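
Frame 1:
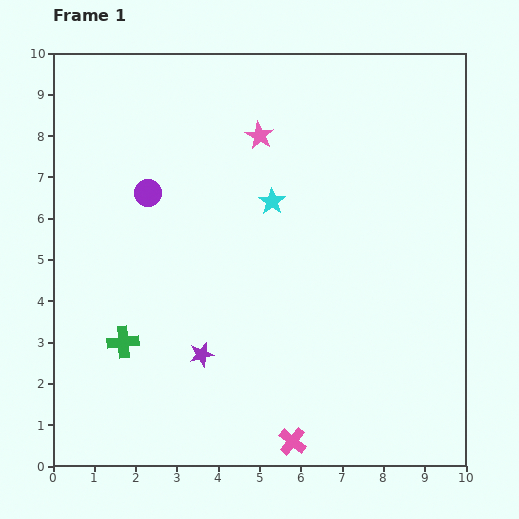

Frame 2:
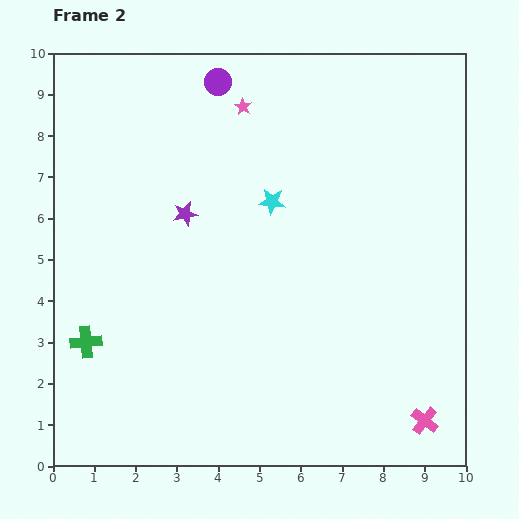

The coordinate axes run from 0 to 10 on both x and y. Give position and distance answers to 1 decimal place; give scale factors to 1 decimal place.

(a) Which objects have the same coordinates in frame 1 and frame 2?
the cyan star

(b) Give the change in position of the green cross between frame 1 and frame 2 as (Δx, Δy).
(-0.9, 0.0)

The green cross was at (1.7, 3.0) in frame 1 and (0.8, 3.0) in frame 2.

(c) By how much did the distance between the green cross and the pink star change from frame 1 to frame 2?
+0.9

Distance in frame 1: 6.0. Distance in frame 2: 6.9.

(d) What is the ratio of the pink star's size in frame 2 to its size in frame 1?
0.6×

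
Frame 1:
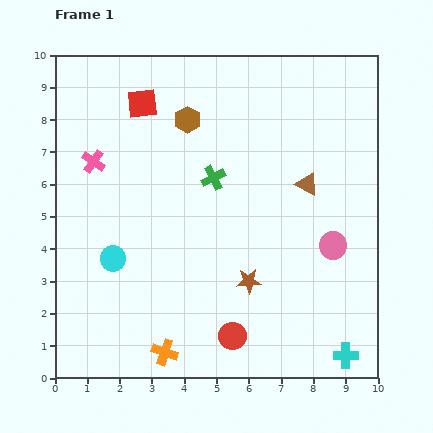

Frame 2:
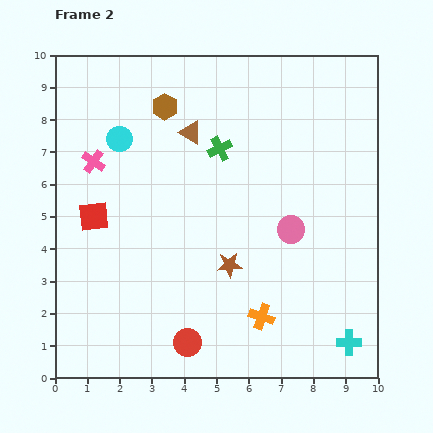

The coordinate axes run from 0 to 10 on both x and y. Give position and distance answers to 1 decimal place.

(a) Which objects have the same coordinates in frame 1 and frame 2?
the pink cross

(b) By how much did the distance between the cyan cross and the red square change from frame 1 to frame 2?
-1.2

Distance in frame 1: 10.0. Distance in frame 2: 8.8.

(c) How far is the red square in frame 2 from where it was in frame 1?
3.8

The red square moved from (2.7, 8.5) to (1.2, 5.0), a distance of √(1.5² + 3.5²) ≈ 3.8.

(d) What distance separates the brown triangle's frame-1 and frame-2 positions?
3.9

The brown triangle moved from (7.8, 6.0) to (4.2, 7.6), a distance of √(3.6² + 1.6²) ≈ 3.9.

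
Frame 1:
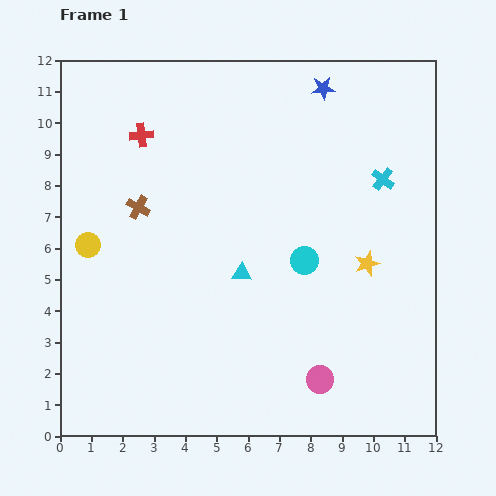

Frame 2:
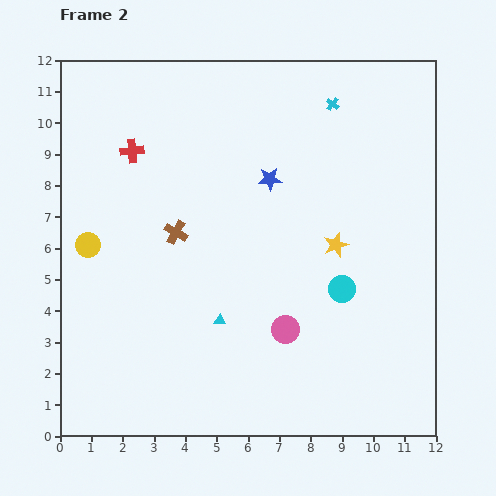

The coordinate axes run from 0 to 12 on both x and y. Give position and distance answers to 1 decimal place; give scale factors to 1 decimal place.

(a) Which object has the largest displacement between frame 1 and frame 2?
the blue star

(moved 3.4; next 2.9)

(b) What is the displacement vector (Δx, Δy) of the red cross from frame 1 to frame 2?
(-0.3, -0.5)

The red cross was at (2.6, 9.6) in frame 1 and (2.3, 9.1) in frame 2.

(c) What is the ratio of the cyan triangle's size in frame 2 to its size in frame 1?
0.6×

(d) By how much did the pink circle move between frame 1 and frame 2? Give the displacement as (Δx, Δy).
(-1.1, 1.6)

The pink circle was at (8.3, 1.8) in frame 1 and (7.2, 3.4) in frame 2.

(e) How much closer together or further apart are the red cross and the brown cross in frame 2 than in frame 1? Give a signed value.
+0.7

Distance in frame 1: 2.3. Distance in frame 2: 3.0.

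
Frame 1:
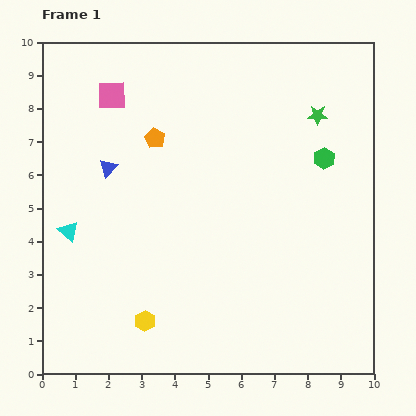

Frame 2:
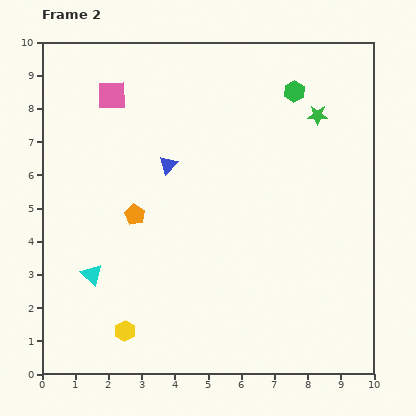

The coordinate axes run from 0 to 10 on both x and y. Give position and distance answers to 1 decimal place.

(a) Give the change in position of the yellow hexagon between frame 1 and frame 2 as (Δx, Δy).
(-0.6, -0.3)

The yellow hexagon was at (3.1, 1.6) in frame 1 and (2.5, 1.3) in frame 2.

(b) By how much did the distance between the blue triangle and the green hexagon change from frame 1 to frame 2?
-2.1

Distance in frame 1: 6.5. Distance in frame 2: 4.4.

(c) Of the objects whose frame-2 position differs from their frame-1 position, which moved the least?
the yellow hexagon

(moved 0.7)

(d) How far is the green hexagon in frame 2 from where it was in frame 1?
2.2

The green hexagon moved from (8.5, 6.5) to (7.6, 8.5), a distance of √(0.9² + 2.0²) ≈ 2.2.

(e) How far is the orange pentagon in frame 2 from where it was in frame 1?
2.4

The orange pentagon moved from (3.4, 7.1) to (2.8, 4.8), a distance of √(0.6² + 2.3²) ≈ 2.4.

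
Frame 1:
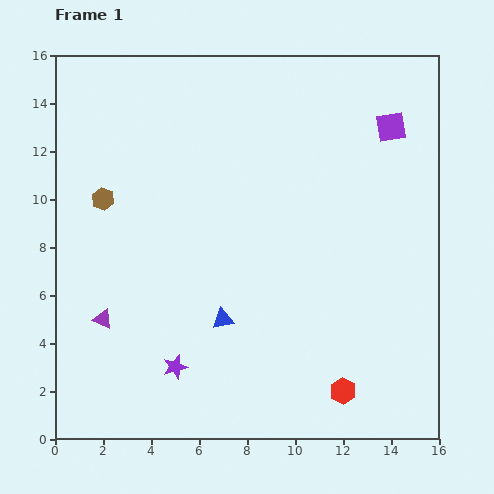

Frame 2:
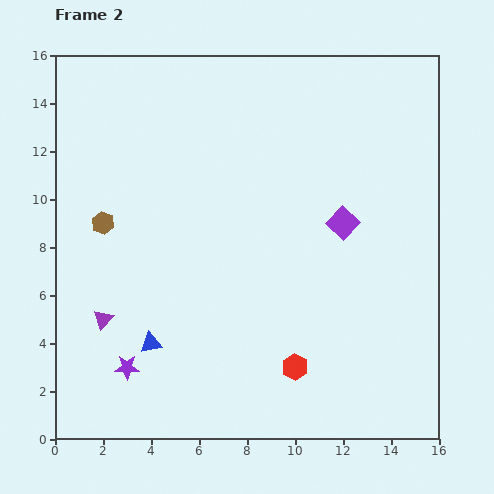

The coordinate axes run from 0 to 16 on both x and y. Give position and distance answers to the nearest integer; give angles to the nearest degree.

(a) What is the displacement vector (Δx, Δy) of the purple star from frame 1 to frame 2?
(-2, 0)

The purple star was at (5, 3) in frame 1 and (3, 3) in frame 2.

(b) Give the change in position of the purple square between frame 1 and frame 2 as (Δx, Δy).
(-2, -4)

The purple square was at (14, 13) in frame 1 and (12, 9) in frame 2.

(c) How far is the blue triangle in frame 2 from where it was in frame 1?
3

The blue triangle moved from (7, 5) to (4, 4), a distance of √(3² + 1²) ≈ 3.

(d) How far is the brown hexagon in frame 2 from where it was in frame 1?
1

The brown hexagon moved from (2, 10) to (2, 9), a distance of √(0² + 1²) ≈ 1.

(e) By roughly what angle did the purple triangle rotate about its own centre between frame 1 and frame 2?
48° clockwise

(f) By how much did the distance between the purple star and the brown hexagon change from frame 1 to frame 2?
-2

Distance in frame 1: 8. Distance in frame 2: 6.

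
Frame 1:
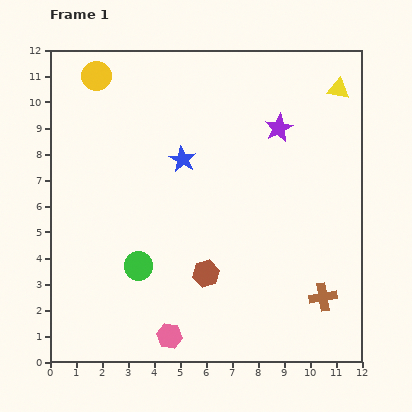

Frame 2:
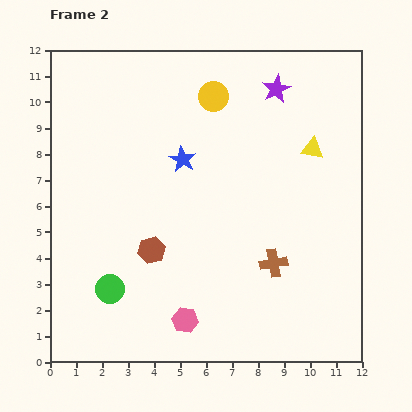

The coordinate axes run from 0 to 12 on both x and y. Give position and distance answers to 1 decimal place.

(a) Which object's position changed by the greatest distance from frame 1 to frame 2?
the yellow circle

(moved 4.6; next 2.5)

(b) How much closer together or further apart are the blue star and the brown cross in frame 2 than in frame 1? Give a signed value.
-2.3

Distance in frame 1: 7.6. Distance in frame 2: 5.3.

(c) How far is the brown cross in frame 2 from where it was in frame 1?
2.3

The brown cross moved from (10.5, 2.5) to (8.6, 3.8), a distance of √(1.9² + 1.3²) ≈ 2.3.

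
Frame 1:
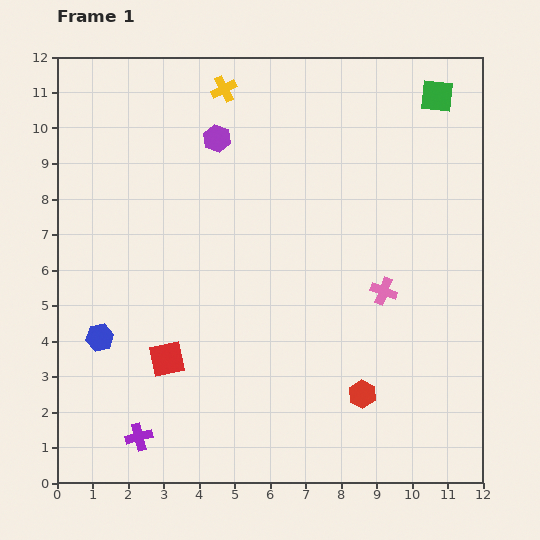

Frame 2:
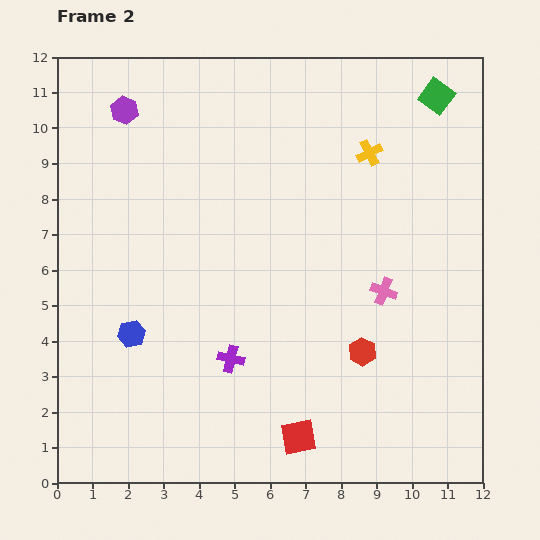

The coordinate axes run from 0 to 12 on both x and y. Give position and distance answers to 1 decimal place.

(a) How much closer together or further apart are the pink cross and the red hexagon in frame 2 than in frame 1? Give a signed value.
-1.2

Distance in frame 1: 3.0. Distance in frame 2: 1.8.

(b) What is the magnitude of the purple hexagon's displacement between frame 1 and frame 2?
2.7

The purple hexagon moved from (4.5, 9.7) to (1.9, 10.5), a distance of √(2.6² + 0.8²) ≈ 2.7.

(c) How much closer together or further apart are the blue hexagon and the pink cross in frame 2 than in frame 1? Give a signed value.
-0.9

Distance in frame 1: 8.1. Distance in frame 2: 7.2.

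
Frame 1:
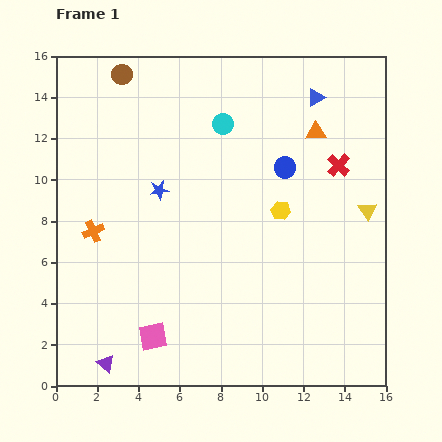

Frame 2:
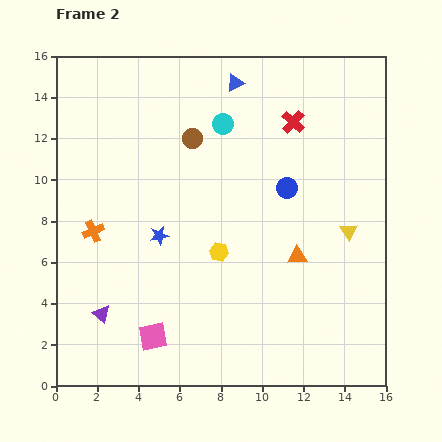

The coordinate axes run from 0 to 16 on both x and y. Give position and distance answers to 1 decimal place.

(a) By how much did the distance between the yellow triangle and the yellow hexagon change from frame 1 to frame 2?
+2.2

Distance in frame 1: 4.2. Distance in frame 2: 6.4.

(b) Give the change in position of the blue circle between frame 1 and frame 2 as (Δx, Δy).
(0.1, -1.0)

The blue circle was at (11.1, 10.6) in frame 1 and (11.2, 9.6) in frame 2.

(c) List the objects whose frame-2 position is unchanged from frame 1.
the orange cross, the cyan circle, the pink square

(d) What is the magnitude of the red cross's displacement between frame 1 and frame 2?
3.0

The red cross moved from (13.7, 10.7) to (11.5, 12.8), a distance of √(2.2² + 2.1²) ≈ 3.0.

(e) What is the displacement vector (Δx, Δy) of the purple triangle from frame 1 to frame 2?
(-0.2, 2.4)

The purple triangle was at (2.4, 1.1) in frame 1 and (2.2, 3.5) in frame 2.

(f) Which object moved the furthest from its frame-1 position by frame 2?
the orange triangle

(moved 6.1; next 4.6)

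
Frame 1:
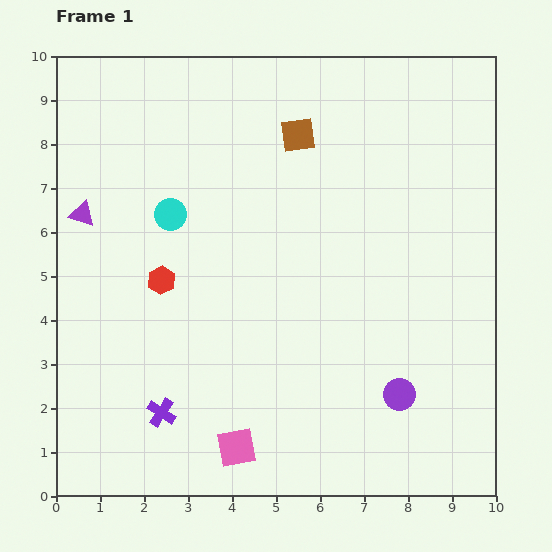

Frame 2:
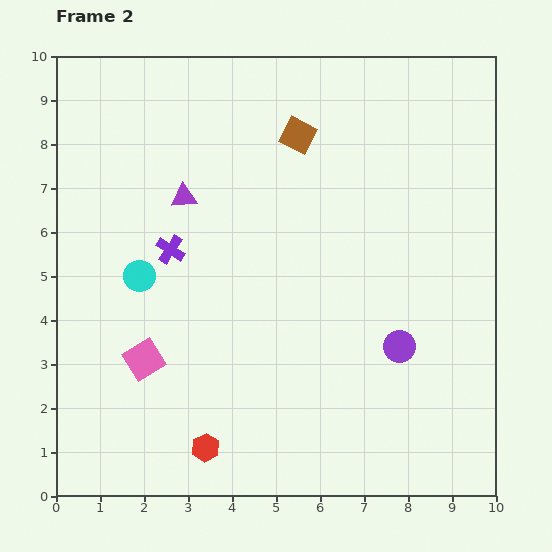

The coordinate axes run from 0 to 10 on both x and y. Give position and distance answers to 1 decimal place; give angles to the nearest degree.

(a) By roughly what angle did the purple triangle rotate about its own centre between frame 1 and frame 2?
22° counter-clockwise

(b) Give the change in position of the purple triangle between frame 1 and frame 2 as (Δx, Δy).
(2.3, 0.4)

The purple triangle was at (0.6, 6.4) in frame 1 and (2.9, 6.8) in frame 2.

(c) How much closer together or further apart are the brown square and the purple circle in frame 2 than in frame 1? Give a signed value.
-1.0

Distance in frame 1: 6.3. Distance in frame 2: 5.3.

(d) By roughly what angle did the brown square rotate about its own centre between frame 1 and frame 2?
35° clockwise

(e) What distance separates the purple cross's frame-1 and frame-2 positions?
3.7

The purple cross moved from (2.4, 1.9) to (2.6, 5.6), a distance of √(0.2² + 3.7²) ≈ 3.7.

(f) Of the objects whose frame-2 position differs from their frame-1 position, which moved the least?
the purple circle

(moved 1.1)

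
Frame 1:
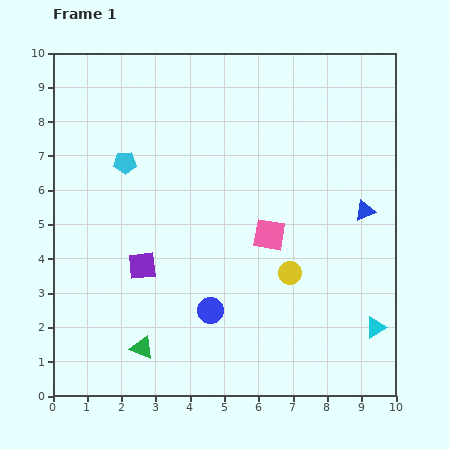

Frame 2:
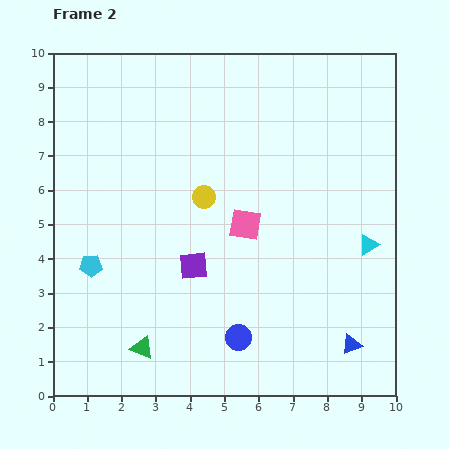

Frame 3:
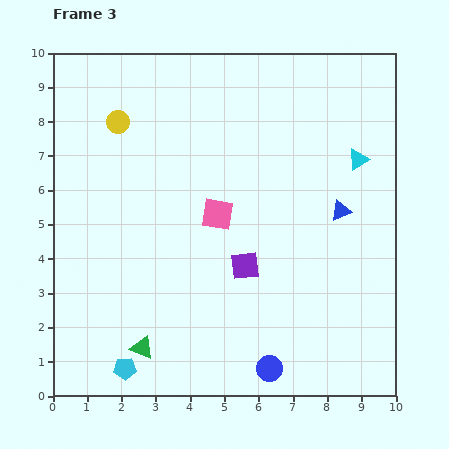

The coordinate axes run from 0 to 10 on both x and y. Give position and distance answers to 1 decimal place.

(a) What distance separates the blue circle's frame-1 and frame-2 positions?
1.1

The blue circle moved from (4.6, 2.5) to (5.4, 1.7), a distance of √(0.8² + 0.8²) ≈ 1.1.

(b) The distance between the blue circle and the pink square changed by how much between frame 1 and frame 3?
+1.9

Distance in frame 1: 2.8. Distance in frame 3: 4.7.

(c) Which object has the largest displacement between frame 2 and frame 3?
the blue triangle

(moved 3.9; next 3.3)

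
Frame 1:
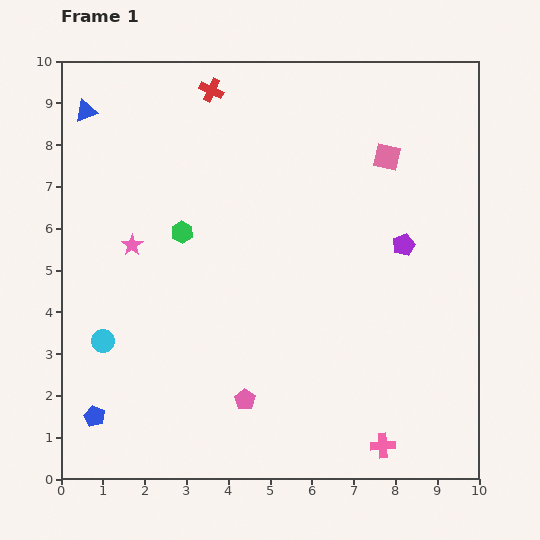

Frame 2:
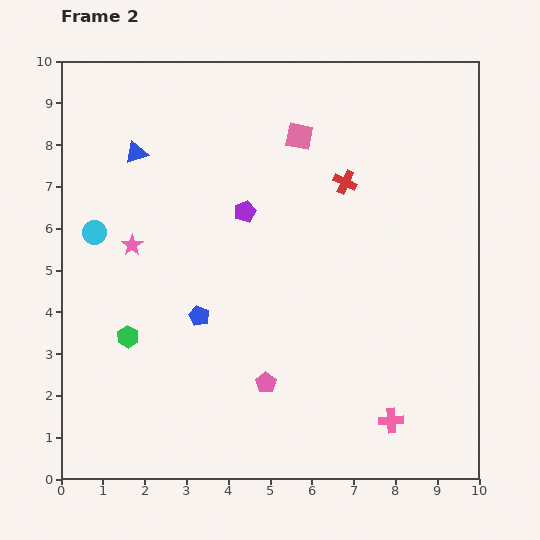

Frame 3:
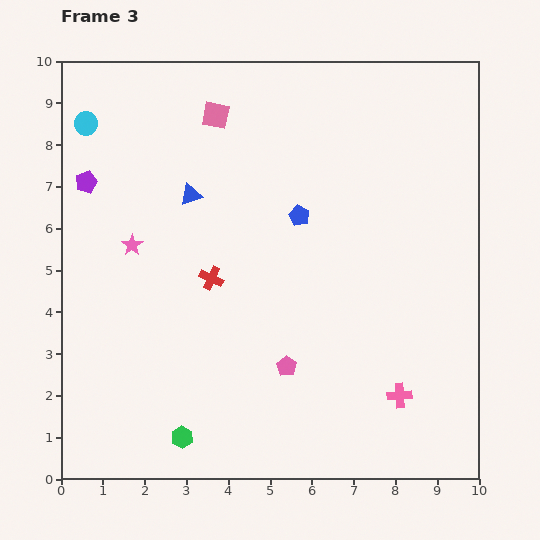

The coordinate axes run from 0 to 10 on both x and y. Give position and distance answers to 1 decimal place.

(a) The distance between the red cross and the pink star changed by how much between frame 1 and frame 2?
+1.1

Distance in frame 1: 4.2. Distance in frame 2: 5.3.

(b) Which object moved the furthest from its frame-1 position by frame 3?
the purple pentagon

(moved 7.7; next 6.9)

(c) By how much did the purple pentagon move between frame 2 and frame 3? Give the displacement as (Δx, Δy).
(-3.8, 0.7)

The purple pentagon was at (4.4, 6.4) in frame 2 and (0.6, 7.1) in frame 3.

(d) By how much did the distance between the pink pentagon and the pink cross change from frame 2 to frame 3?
-0.3

Distance in frame 2: 3.1. Distance in frame 3: 2.8.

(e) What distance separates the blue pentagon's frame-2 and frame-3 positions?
3.4

The blue pentagon moved from (3.3, 3.9) to (5.7, 6.3), a distance of √(2.4² + 2.4²) ≈ 3.4.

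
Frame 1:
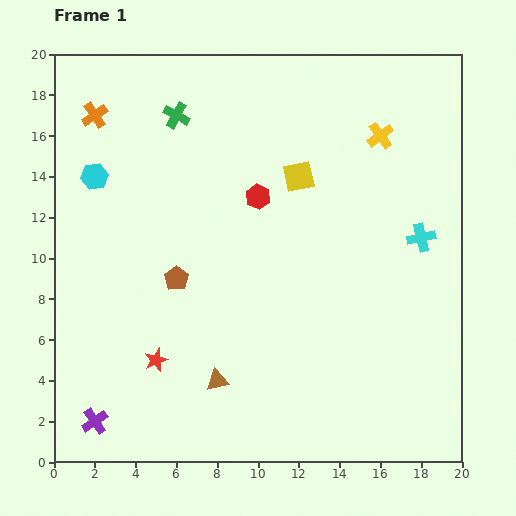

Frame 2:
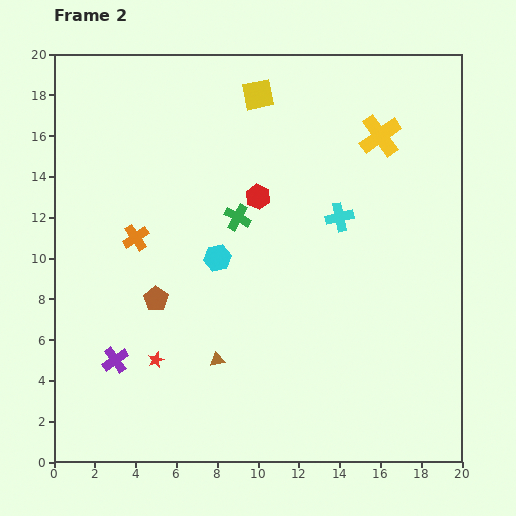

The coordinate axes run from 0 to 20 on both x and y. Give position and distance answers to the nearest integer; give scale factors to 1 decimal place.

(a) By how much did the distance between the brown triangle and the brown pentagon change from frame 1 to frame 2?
-1

Distance in frame 1: 5. Distance in frame 2: 4.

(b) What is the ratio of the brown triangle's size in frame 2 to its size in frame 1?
0.6×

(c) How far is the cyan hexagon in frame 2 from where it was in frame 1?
7

The cyan hexagon moved from (2, 14) to (8, 10), a distance of √(6² + 4²) ≈ 7.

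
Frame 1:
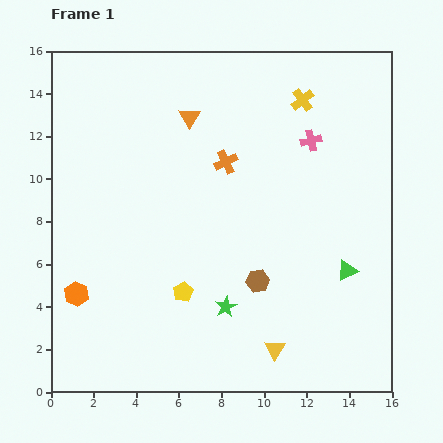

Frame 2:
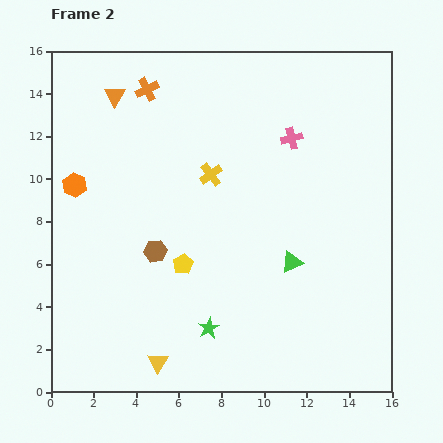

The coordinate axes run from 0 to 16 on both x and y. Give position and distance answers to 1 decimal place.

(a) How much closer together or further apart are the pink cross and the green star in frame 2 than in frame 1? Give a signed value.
+0.9

Distance in frame 1: 8.8. Distance in frame 2: 9.7.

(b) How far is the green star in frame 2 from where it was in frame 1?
1.3

The green star moved from (8.2, 4.0) to (7.4, 3.0), a distance of √(0.8² + 1.0²) ≈ 1.3.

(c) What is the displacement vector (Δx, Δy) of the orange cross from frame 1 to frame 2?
(-3.7, 3.4)

The orange cross was at (8.2, 10.8) in frame 1 and (4.5, 14.2) in frame 2.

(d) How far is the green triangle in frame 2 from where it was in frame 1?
2.6

The green triangle moved from (13.9, 5.7) to (11.3, 6.1), a distance of √(2.6² + 0.4²) ≈ 2.6.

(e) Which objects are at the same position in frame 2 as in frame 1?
none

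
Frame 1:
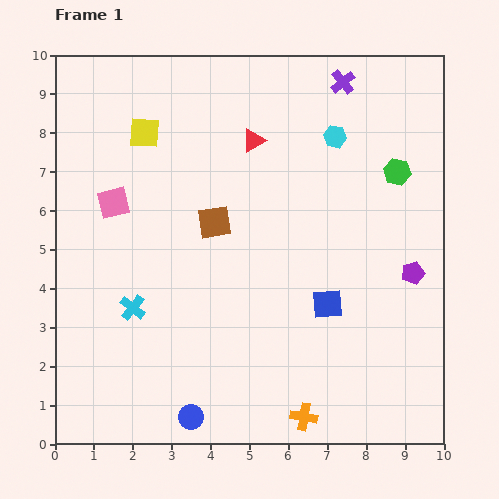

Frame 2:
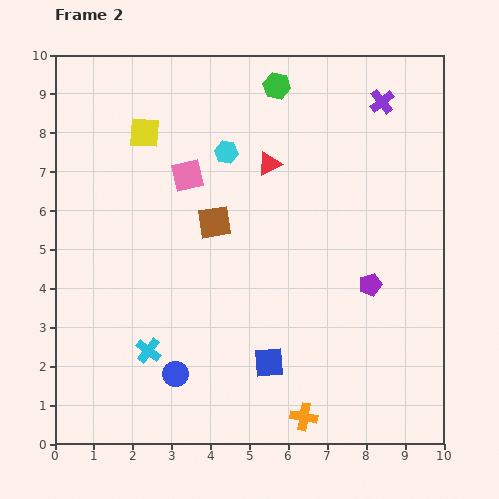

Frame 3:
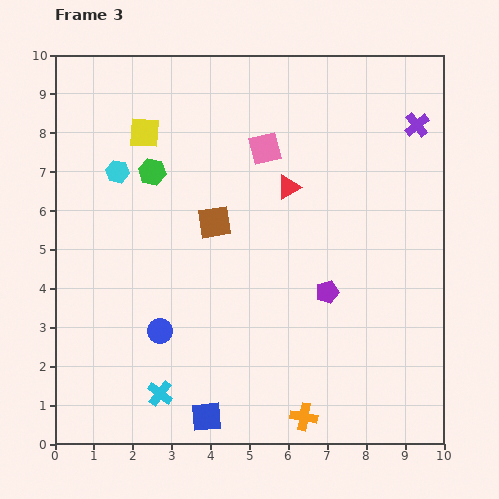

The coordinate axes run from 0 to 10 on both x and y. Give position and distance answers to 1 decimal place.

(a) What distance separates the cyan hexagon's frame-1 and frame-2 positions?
2.8

The cyan hexagon moved from (7.2, 7.9) to (4.4, 7.5), a distance of √(2.8² + 0.4²) ≈ 2.8.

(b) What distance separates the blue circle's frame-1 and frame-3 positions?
2.3

The blue circle moved from (3.5, 0.7) to (2.7, 2.9), a distance of √(0.8² + 2.2²) ≈ 2.3.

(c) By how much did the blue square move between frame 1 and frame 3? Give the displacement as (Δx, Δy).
(-3.1, -2.9)

The blue square was at (7.0, 3.6) in frame 1 and (3.9, 0.7) in frame 3.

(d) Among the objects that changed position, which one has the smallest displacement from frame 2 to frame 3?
the red triangle

(moved 0.8)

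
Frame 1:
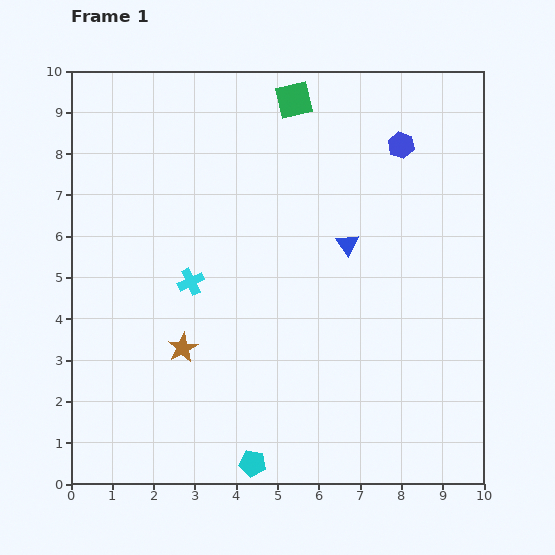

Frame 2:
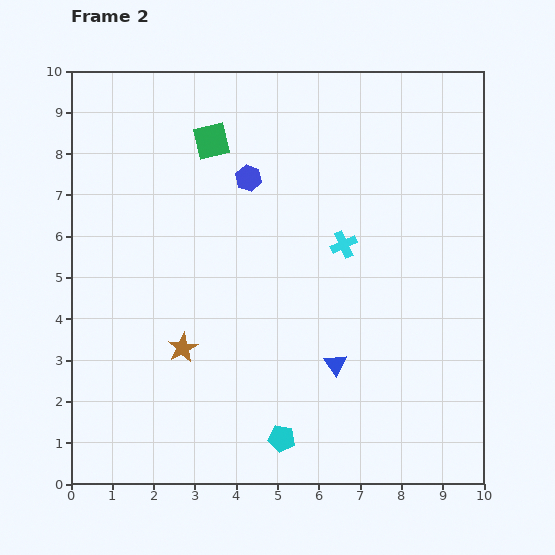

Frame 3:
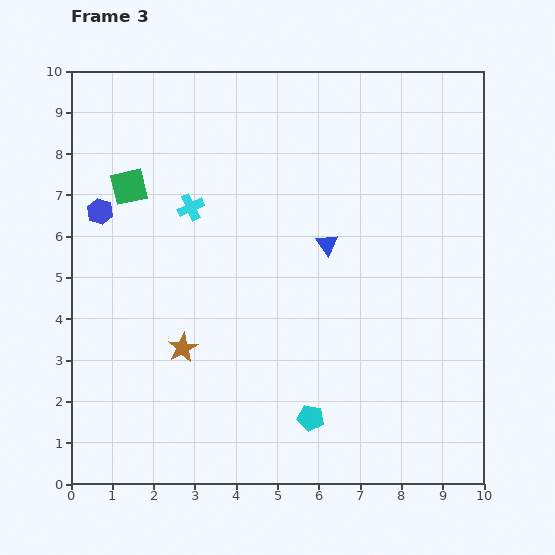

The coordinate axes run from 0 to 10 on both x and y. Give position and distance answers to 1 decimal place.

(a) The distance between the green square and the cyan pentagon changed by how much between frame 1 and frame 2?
-1.5

Distance in frame 1: 8.9. Distance in frame 2: 7.4.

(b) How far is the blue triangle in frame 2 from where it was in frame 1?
2.9

The blue triangle moved from (6.7, 5.8) to (6.4, 2.9), a distance of √(0.3² + 2.9²) ≈ 2.9.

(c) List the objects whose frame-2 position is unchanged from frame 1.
the brown star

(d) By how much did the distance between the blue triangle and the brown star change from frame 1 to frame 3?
-0.4

Distance in frame 1: 4.7. Distance in frame 3: 4.3.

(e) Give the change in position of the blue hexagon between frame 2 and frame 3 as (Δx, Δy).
(-3.6, -0.8)

The blue hexagon was at (4.3, 7.4) in frame 2 and (0.7, 6.6) in frame 3.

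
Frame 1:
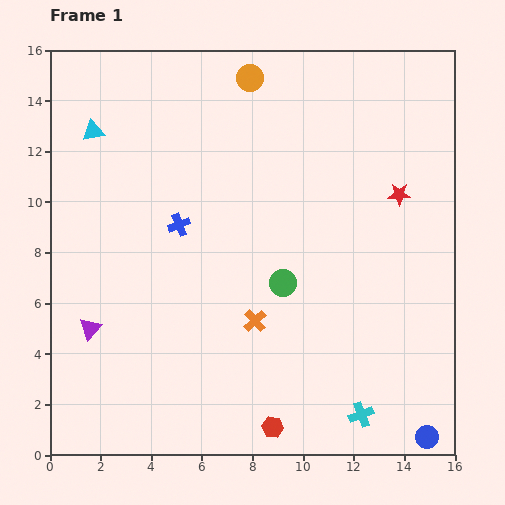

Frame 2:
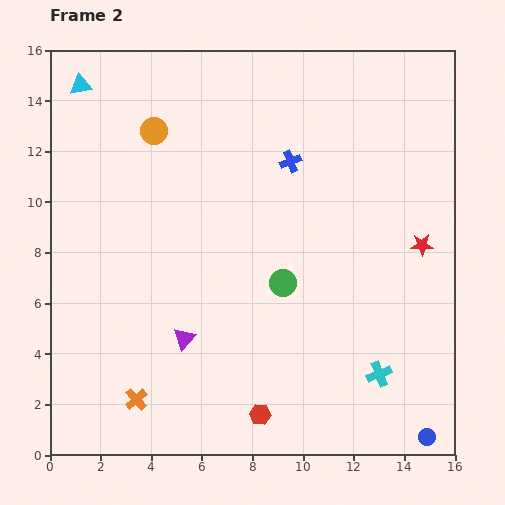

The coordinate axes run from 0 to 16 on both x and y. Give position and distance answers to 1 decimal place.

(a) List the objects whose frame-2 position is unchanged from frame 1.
the blue circle, the green circle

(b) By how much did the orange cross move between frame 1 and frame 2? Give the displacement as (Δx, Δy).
(-4.7, -3.1)

The orange cross was at (8.1, 5.3) in frame 1 and (3.4, 2.2) in frame 2.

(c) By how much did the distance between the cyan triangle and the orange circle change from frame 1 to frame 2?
-3.1

Distance in frame 1: 6.5. Distance in frame 2: 3.4.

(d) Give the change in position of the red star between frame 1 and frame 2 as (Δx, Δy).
(0.9, -2.0)

The red star was at (13.8, 10.3) in frame 1 and (14.7, 8.3) in frame 2.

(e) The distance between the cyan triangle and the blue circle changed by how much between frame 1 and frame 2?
+1.6

Distance in frame 1: 17.9. Distance in frame 2: 19.5.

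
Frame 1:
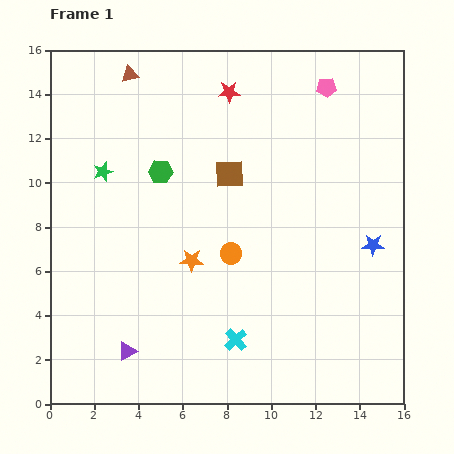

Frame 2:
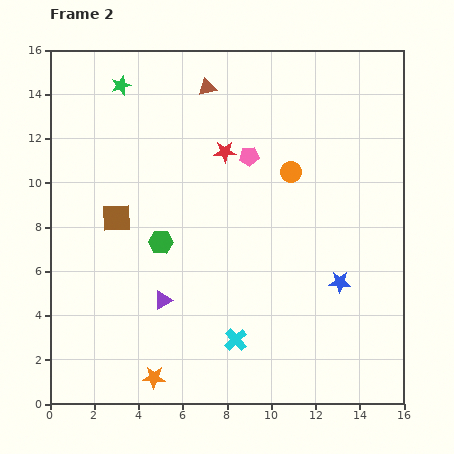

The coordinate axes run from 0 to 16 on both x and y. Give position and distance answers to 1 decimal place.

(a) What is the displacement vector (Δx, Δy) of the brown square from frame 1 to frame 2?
(-5.1, -2.0)

The brown square was at (8.1, 10.4) in frame 1 and (3.0, 8.4) in frame 2.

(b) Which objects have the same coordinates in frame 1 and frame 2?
the cyan cross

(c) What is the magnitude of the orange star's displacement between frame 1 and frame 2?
5.6

The orange star moved from (6.4, 6.5) to (4.7, 1.2), a distance of √(1.7² + 5.3²) ≈ 5.6.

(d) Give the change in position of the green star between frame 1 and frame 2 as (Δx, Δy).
(0.8, 3.9)

The green star was at (2.4, 10.5) in frame 1 and (3.2, 14.4) in frame 2.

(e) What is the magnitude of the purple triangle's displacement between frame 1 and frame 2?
2.8

The purple triangle moved from (3.5, 2.4) to (5.1, 4.7), a distance of √(1.6² + 2.3²) ≈ 2.8.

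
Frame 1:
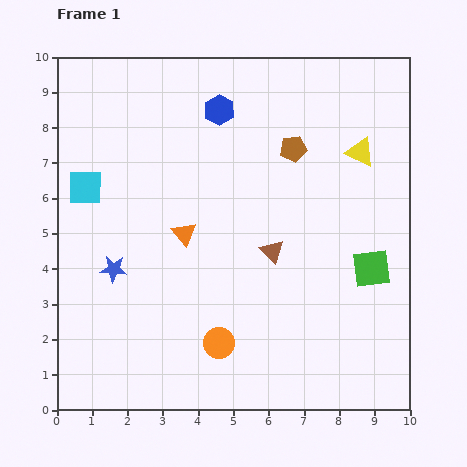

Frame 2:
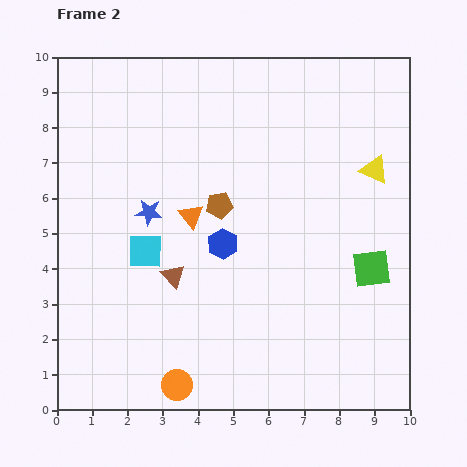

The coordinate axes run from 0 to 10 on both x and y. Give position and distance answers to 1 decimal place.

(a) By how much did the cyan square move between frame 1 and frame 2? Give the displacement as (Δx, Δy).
(1.7, -1.8)

The cyan square was at (0.8, 6.3) in frame 1 and (2.5, 4.5) in frame 2.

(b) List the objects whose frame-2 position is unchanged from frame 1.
the green square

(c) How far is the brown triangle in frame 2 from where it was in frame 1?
2.9

The brown triangle moved from (6.1, 4.5) to (3.3, 3.8), a distance of √(2.8² + 0.7²) ≈ 2.9.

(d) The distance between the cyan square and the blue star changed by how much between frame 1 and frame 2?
-1.3

Distance in frame 1: 2.4. Distance in frame 2: 1.1.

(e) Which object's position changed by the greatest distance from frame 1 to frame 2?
the blue hexagon

(moved 3.8; next 2.9)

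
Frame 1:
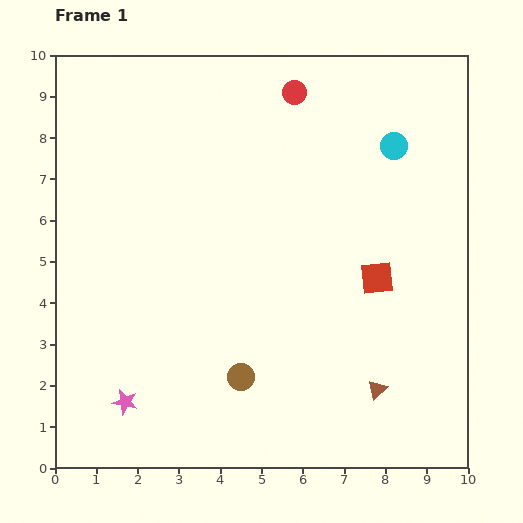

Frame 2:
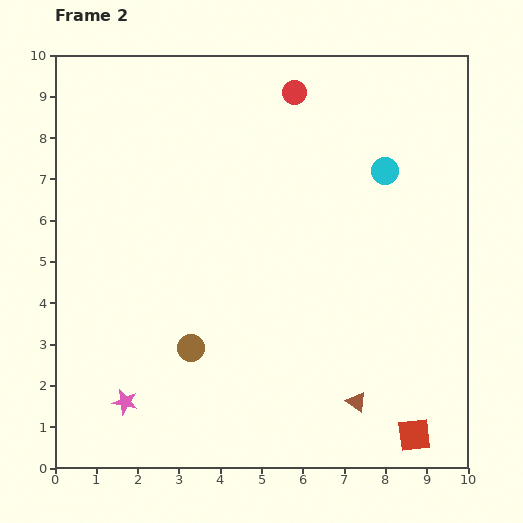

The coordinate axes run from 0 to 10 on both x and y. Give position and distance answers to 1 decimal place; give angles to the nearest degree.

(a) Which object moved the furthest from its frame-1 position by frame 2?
the red square

(moved 3.9; next 1.4)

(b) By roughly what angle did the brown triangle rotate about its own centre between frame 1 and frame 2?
41° counter-clockwise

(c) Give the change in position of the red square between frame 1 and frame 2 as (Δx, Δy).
(0.9, -3.8)

The red square was at (7.8, 4.6) in frame 1 and (8.7, 0.8) in frame 2.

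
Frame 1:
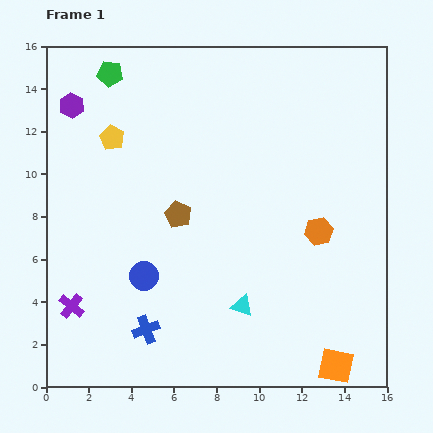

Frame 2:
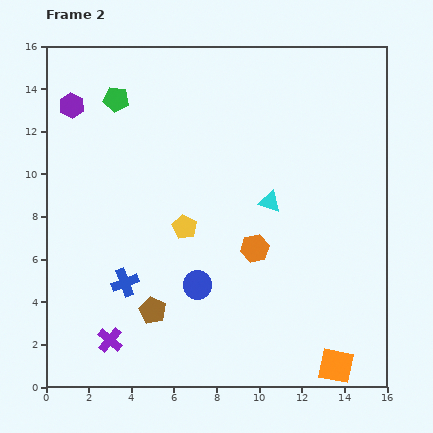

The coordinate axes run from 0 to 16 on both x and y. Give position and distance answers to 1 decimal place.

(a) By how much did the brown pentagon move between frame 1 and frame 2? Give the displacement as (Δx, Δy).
(-1.2, -4.5)

The brown pentagon was at (6.2, 8.1) in frame 1 and (5.0, 3.6) in frame 2.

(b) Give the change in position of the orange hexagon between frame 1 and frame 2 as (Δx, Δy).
(-3.0, -0.8)

The orange hexagon was at (12.8, 7.3) in frame 1 and (9.8, 6.5) in frame 2.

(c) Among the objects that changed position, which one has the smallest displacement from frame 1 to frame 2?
the green pentagon

(moved 1.2)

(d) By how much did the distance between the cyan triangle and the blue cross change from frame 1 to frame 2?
+3.2

Distance in frame 1: 4.6. Distance in frame 2: 7.8.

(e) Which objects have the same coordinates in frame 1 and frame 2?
the purple hexagon, the orange square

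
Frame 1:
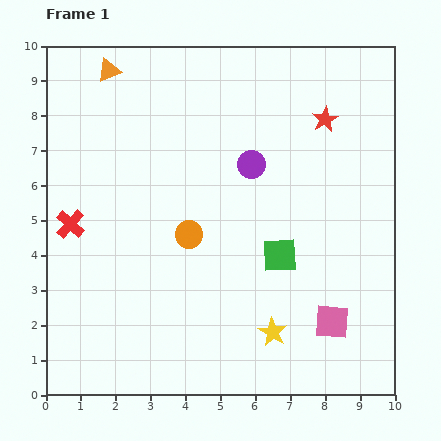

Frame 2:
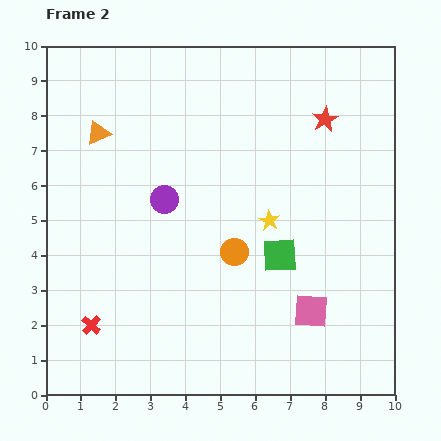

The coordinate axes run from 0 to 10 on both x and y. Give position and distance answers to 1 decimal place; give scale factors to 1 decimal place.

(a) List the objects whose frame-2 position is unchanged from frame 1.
the red star, the green square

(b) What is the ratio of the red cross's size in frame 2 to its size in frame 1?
0.7×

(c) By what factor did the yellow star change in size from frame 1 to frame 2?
0.7×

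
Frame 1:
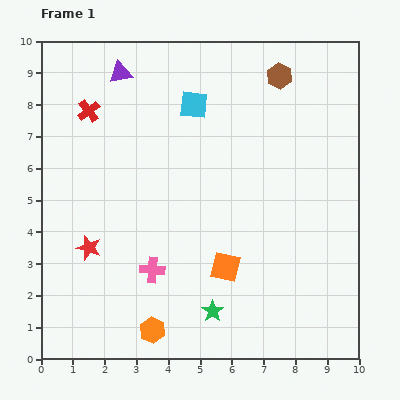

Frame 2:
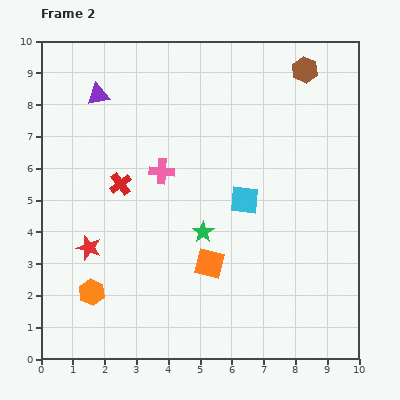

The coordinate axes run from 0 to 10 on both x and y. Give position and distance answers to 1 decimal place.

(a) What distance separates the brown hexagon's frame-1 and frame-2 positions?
0.8

The brown hexagon moved from (7.5, 8.9) to (8.3, 9.1), a distance of √(0.8² + 0.2²) ≈ 0.8.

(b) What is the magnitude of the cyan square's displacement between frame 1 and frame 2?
3.4

The cyan square moved from (4.8, 8.0) to (6.4, 5.0), a distance of √(1.6² + 3.0²) ≈ 3.4.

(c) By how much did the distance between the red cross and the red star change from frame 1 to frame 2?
-2.1

Distance in frame 1: 4.3. Distance in frame 2: 2.2.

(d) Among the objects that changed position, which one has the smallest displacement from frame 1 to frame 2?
the orange square

(moved 0.5)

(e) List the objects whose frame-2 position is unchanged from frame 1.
the red star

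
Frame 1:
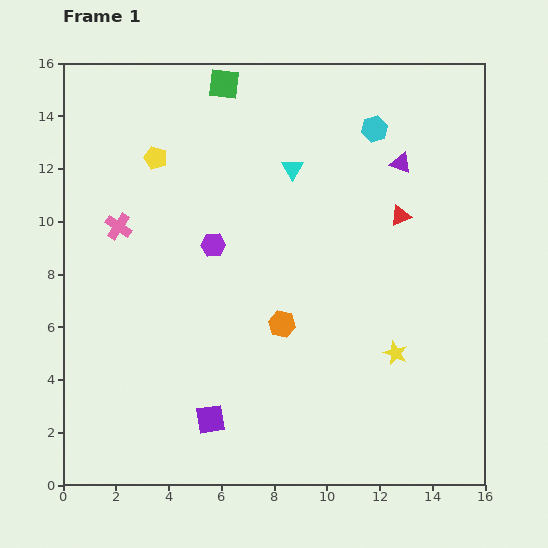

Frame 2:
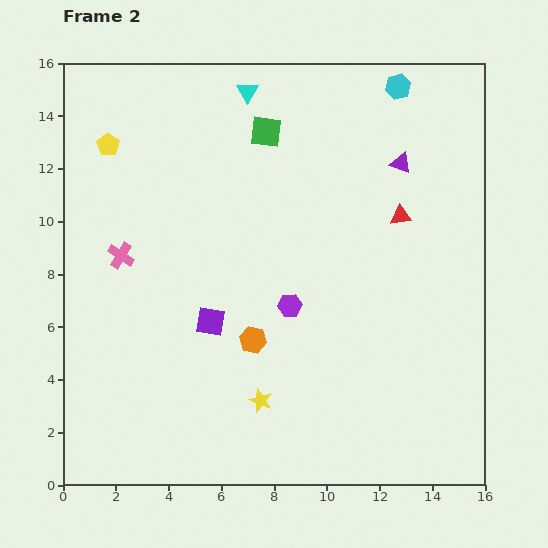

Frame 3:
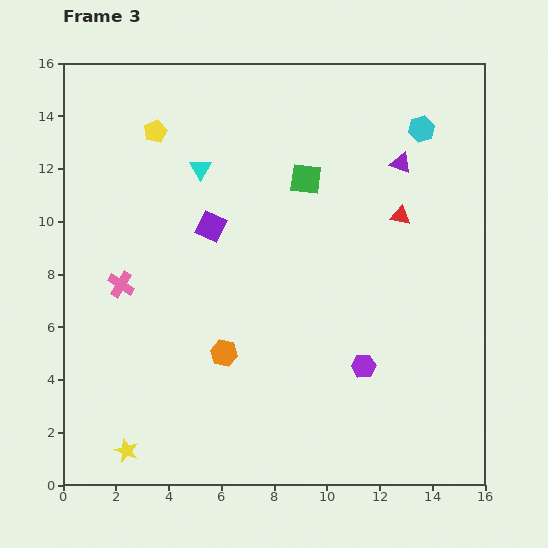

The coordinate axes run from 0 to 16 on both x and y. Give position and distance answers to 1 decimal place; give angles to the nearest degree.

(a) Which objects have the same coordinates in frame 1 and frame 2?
the red triangle, the purple triangle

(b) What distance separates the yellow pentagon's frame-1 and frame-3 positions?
1.0

The yellow pentagon moved from (3.5, 12.4) to (3.5, 13.4), a distance of √(0.0² + 1.0²) ≈ 1.0.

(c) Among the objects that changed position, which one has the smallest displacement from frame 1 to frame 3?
the yellow pentagon

(moved 1.0)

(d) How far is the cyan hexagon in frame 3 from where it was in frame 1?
1.8

The cyan hexagon moved from (11.8, 13.5) to (13.6, 13.5), a distance of √(1.8² + 0.0²) ≈ 1.8.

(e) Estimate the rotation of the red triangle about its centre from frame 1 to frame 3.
34° clockwise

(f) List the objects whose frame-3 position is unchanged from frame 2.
the red triangle, the purple triangle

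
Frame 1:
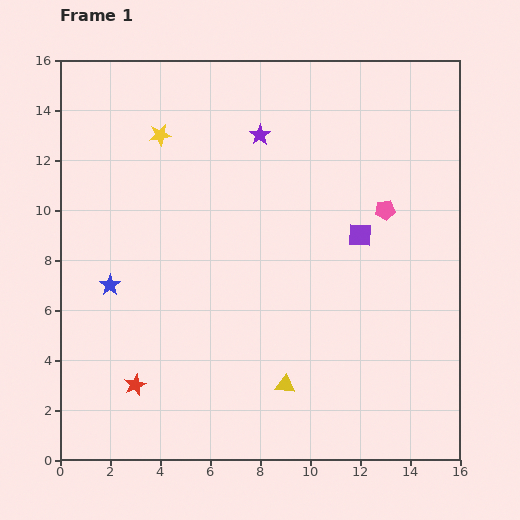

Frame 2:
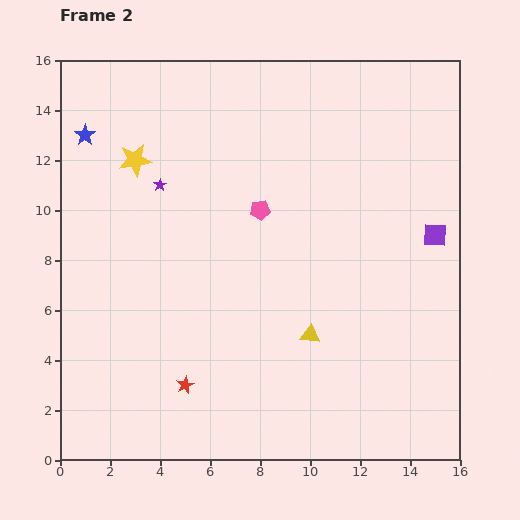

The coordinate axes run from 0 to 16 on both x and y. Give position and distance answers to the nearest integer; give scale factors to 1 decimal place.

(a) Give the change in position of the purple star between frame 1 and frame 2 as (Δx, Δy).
(-4, -2)

The purple star was at (8, 13) in frame 1 and (4, 11) in frame 2.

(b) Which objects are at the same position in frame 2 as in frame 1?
none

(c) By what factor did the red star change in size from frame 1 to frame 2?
0.8×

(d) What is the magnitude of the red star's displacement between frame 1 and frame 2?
2

The red star moved from (3, 3) to (5, 3), a distance of √(2² + 0²) ≈ 2.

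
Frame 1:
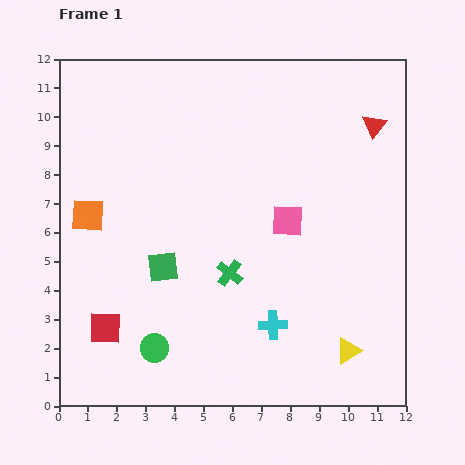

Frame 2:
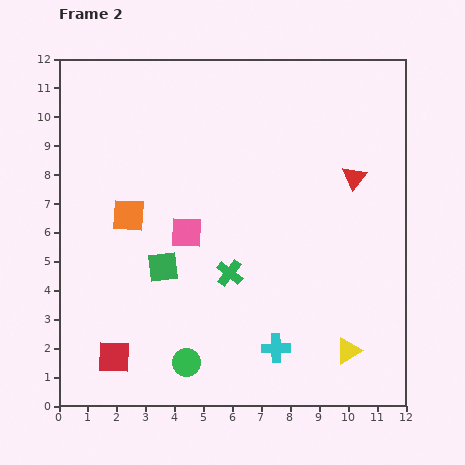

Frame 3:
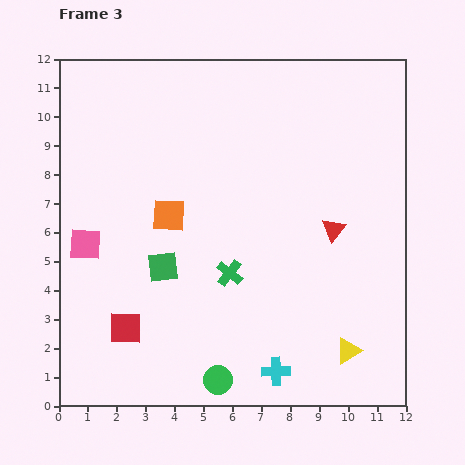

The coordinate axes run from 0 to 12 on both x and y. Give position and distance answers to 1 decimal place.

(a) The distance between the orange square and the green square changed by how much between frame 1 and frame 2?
-1.0

Distance in frame 1: 3.2. Distance in frame 2: 2.2.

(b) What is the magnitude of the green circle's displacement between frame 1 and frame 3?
2.5

The green circle moved from (3.3, 2.0) to (5.5, 0.9), a distance of √(2.2² + 1.1²) ≈ 2.5.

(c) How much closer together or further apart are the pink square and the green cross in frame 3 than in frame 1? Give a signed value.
+2.4

Distance in frame 1: 2.7. Distance in frame 3: 5.1.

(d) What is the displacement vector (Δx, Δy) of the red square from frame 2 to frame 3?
(0.4, 1.0)

The red square was at (1.9, 1.7) in frame 2 and (2.3, 2.7) in frame 3.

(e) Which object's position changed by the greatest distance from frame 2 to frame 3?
the pink square

(moved 3.5; next 1.9)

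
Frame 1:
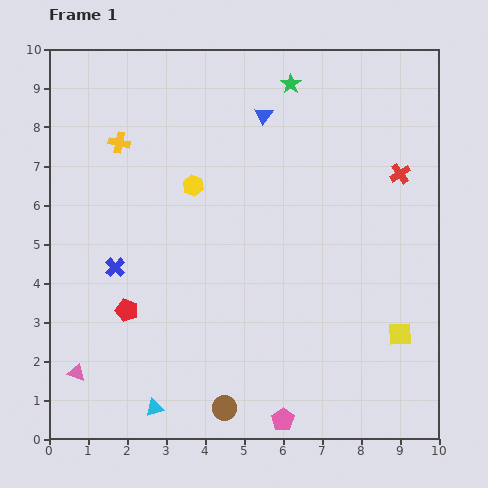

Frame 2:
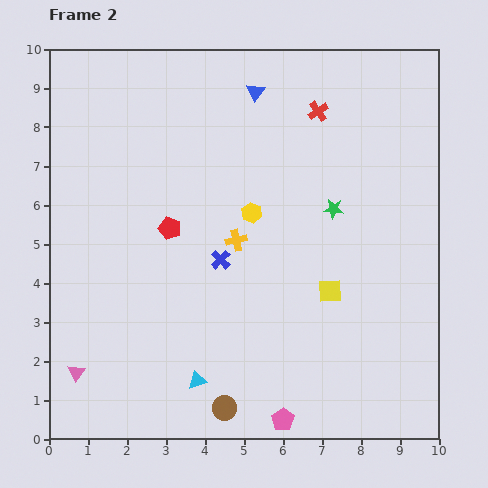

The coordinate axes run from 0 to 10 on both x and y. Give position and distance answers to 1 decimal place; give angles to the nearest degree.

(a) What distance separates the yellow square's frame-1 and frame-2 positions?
2.1

The yellow square moved from (9.0, 2.7) to (7.2, 3.8), a distance of √(1.8² + 1.1²) ≈ 2.1.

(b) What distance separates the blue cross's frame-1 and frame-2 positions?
2.7

The blue cross moved from (1.7, 4.4) to (4.4, 4.6), a distance of √(2.7² + 0.2²) ≈ 2.7.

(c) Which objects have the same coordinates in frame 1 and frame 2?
the pink triangle, the brown circle, the pink pentagon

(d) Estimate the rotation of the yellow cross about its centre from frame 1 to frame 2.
25° counter-clockwise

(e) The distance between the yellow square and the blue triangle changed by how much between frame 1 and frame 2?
-1.2

Distance in frame 1: 6.6. Distance in frame 2: 5.4.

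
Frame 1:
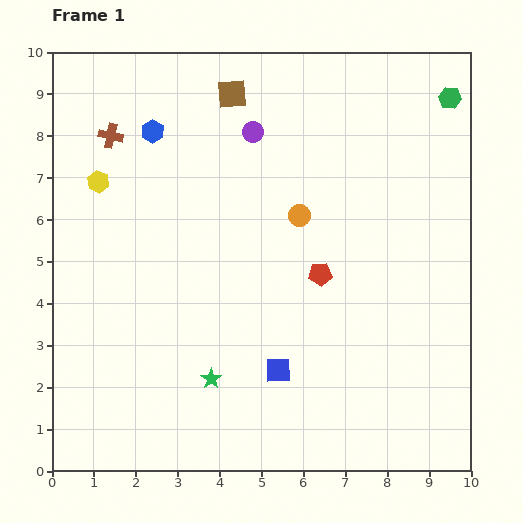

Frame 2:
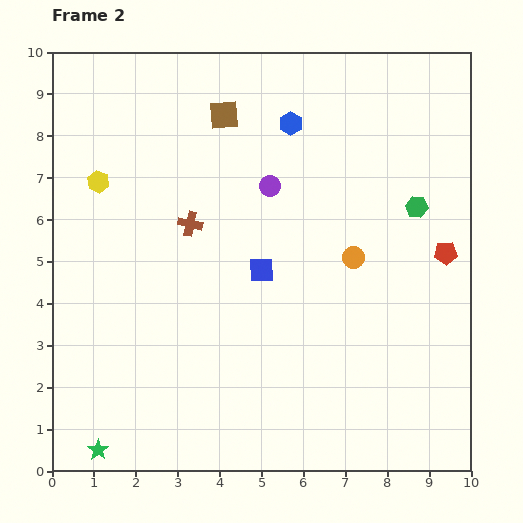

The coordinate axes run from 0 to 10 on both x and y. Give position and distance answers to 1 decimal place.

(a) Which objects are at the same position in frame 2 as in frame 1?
the yellow hexagon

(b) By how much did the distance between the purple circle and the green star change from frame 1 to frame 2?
+1.5

Distance in frame 1: 6.0. Distance in frame 2: 7.5.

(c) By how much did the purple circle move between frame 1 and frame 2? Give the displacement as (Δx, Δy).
(0.4, -1.3)

The purple circle was at (4.8, 8.1) in frame 1 and (5.2, 6.8) in frame 2.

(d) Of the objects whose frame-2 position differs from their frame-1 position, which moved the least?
the brown square

(moved 0.5)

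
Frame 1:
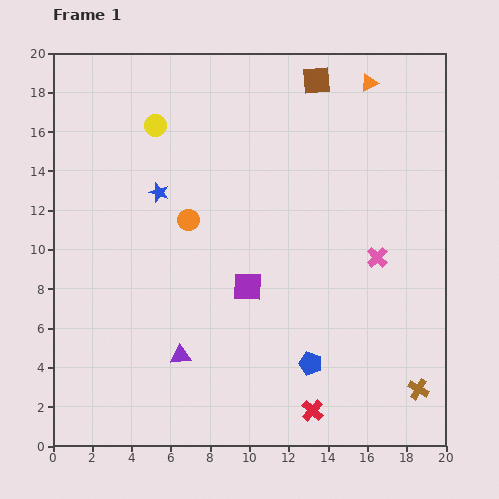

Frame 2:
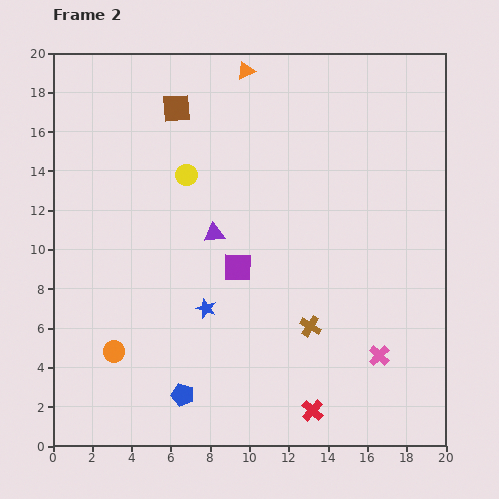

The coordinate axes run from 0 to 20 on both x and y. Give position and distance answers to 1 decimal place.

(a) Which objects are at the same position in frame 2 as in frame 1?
the red cross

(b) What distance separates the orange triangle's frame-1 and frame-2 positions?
6.3

The orange triangle moved from (16.1, 18.5) to (9.8, 19.1), a distance of √(6.3² + 0.6²) ≈ 6.3.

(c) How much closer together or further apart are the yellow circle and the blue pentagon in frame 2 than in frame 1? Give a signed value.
-3.3

Distance in frame 1: 14.5. Distance in frame 2: 11.2.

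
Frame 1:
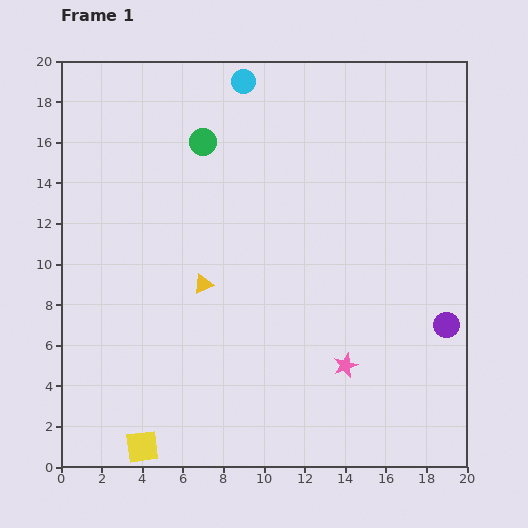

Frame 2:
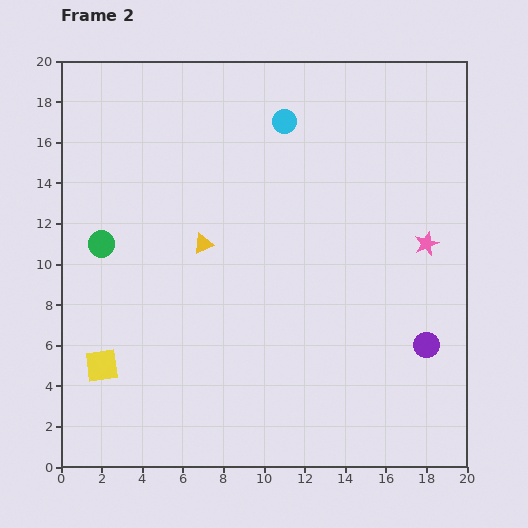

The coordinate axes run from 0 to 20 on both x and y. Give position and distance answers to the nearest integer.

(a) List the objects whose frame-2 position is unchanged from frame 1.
none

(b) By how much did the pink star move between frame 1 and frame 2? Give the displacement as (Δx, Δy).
(4, 6)

The pink star was at (14, 5) in frame 1 and (18, 11) in frame 2.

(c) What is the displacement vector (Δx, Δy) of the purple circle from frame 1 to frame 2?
(-1, -1)

The purple circle was at (19, 7) in frame 1 and (18, 6) in frame 2.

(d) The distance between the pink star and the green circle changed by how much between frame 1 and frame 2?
+3

Distance in frame 1: 13. Distance in frame 2: 16.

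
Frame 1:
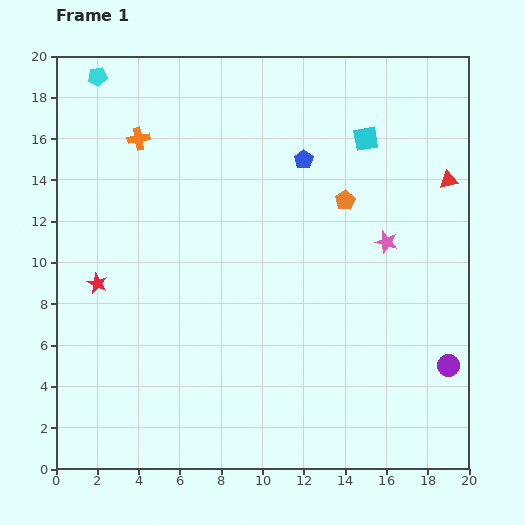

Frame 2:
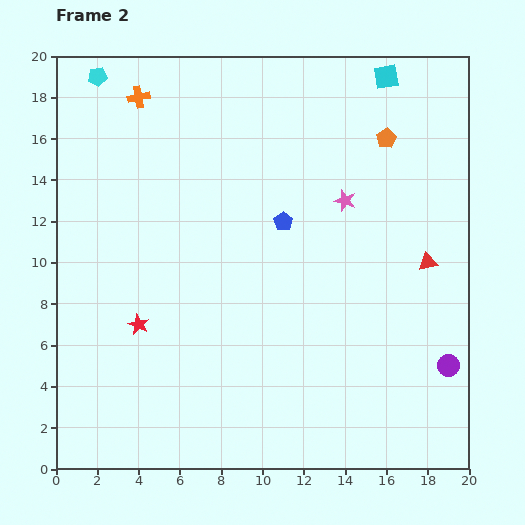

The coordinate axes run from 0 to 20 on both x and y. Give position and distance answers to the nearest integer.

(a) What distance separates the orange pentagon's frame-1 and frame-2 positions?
4

The orange pentagon moved from (14, 13) to (16, 16), a distance of √(2² + 3²) ≈ 4.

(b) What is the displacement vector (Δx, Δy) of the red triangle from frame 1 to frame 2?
(-1, -4)

The red triangle was at (19, 14) in frame 1 and (18, 10) in frame 2.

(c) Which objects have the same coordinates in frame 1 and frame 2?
the cyan pentagon, the purple circle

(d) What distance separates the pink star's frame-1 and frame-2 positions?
3

The pink star moved from (16, 11) to (14, 13), a distance of √(2² + 2²) ≈ 3.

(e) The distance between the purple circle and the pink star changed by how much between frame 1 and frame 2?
+2

Distance in frame 1: 7. Distance in frame 2: 9.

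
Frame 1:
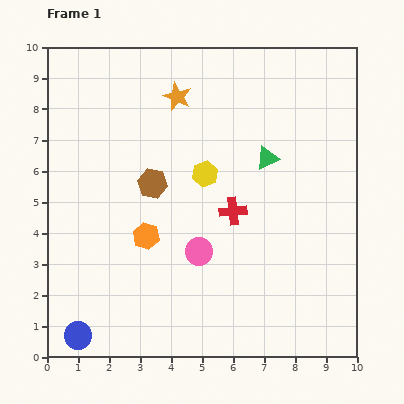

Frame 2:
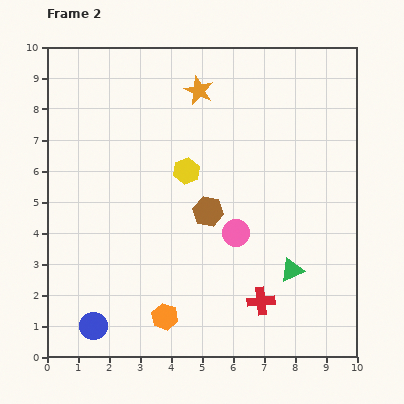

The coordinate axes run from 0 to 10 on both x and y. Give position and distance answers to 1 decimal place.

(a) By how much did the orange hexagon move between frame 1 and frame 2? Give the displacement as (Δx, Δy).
(0.6, -2.6)

The orange hexagon was at (3.2, 3.9) in frame 1 and (3.8, 1.3) in frame 2.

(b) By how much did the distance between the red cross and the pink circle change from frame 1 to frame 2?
+0.6

Distance in frame 1: 1.7. Distance in frame 2: 2.3.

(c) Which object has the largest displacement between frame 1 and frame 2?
the green triangle

(moved 3.7; next 3.0)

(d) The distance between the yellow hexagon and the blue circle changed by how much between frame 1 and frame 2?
-0.8

Distance in frame 1: 6.6. Distance in frame 2: 5.8.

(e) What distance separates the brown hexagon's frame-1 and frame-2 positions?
2.0

The brown hexagon moved from (3.4, 5.6) to (5.2, 4.7), a distance of √(1.8² + 0.9²) ≈ 2.0.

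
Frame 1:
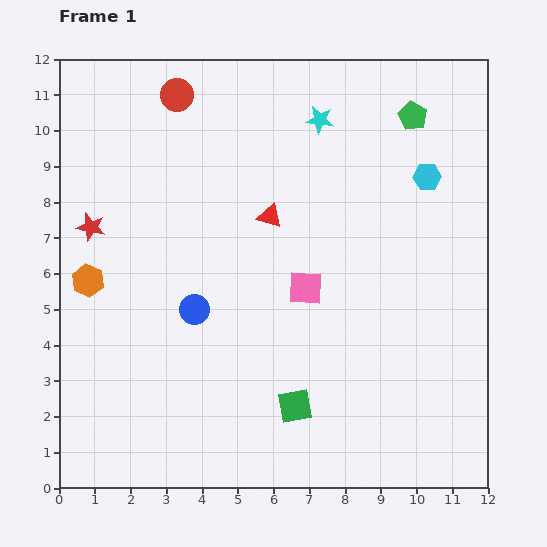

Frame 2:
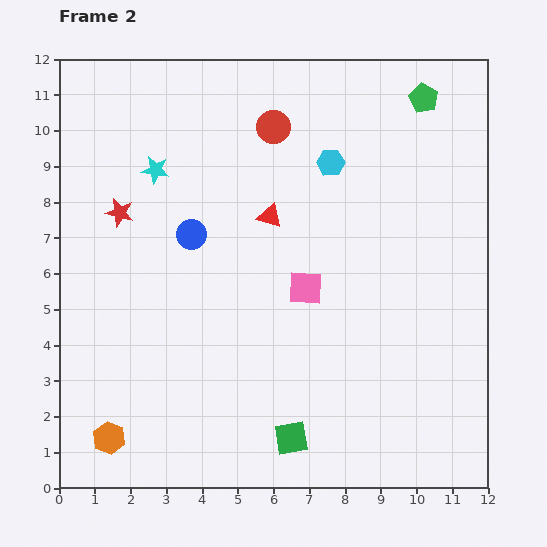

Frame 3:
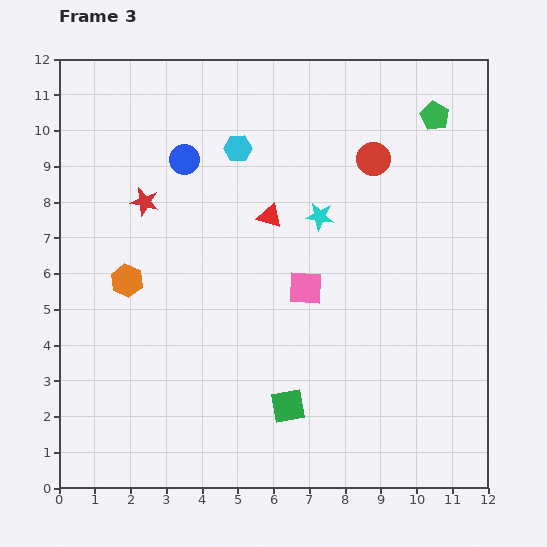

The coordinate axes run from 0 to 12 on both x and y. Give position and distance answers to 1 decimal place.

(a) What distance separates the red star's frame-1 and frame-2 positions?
0.9

The red star moved from (0.9, 7.3) to (1.7, 7.7), a distance of √(0.8² + 0.4²) ≈ 0.9.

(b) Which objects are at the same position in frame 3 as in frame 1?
the red triangle, the pink square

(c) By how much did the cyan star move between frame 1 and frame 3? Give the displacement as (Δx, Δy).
(0.0, -2.7)

The cyan star was at (7.3, 10.3) in frame 1 and (7.3, 7.6) in frame 3.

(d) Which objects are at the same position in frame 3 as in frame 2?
the red triangle, the pink square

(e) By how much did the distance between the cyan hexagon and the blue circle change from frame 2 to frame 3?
-2.9

Distance in frame 2: 4.4. Distance in frame 3: 1.5.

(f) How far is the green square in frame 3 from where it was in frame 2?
0.9

The green square moved from (6.5, 1.4) to (6.4, 2.3), a distance of √(0.1² + 0.9²) ≈ 0.9.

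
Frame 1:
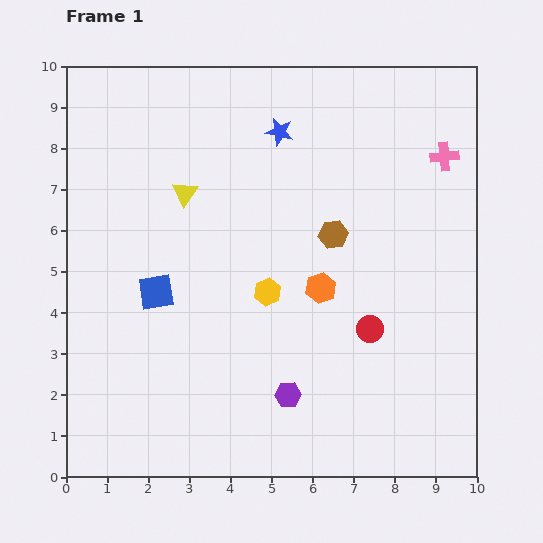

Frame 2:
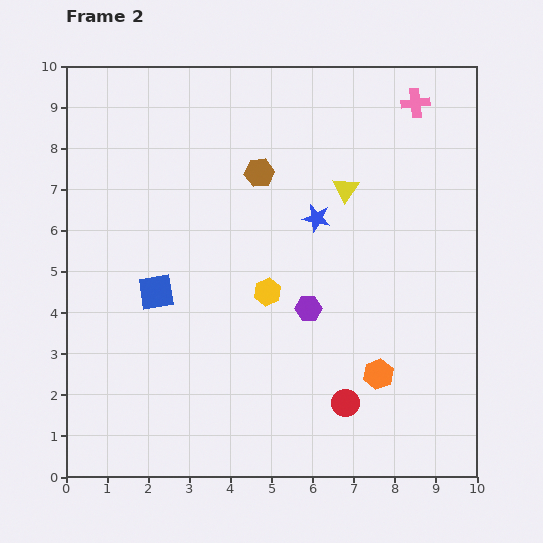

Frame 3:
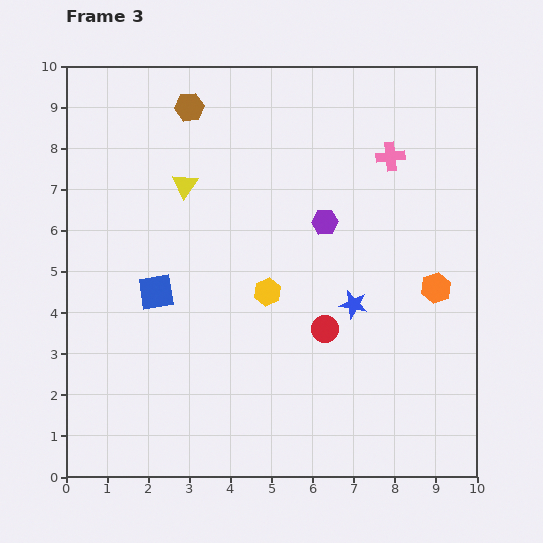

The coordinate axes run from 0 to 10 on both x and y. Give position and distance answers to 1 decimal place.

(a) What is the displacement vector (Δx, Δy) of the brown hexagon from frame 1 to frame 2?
(-1.8, 1.5)

The brown hexagon was at (6.5, 5.9) in frame 1 and (4.7, 7.4) in frame 2.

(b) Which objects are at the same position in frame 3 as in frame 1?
the yellow hexagon, the blue square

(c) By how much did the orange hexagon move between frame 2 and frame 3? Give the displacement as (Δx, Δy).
(1.4, 2.1)

The orange hexagon was at (7.6, 2.5) in frame 2 and (9.0, 4.6) in frame 3.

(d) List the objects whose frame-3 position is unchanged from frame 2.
the yellow hexagon, the blue square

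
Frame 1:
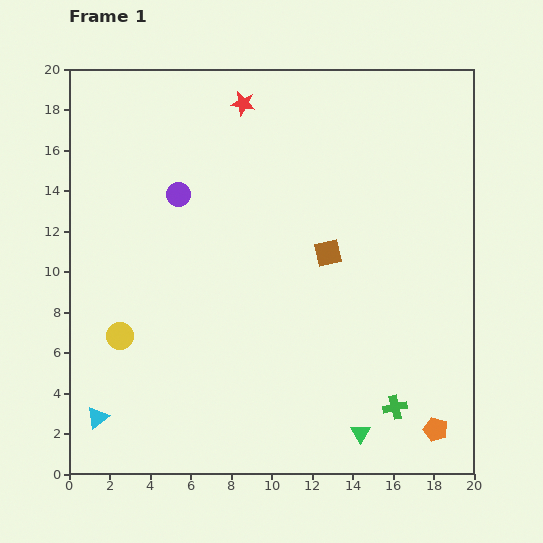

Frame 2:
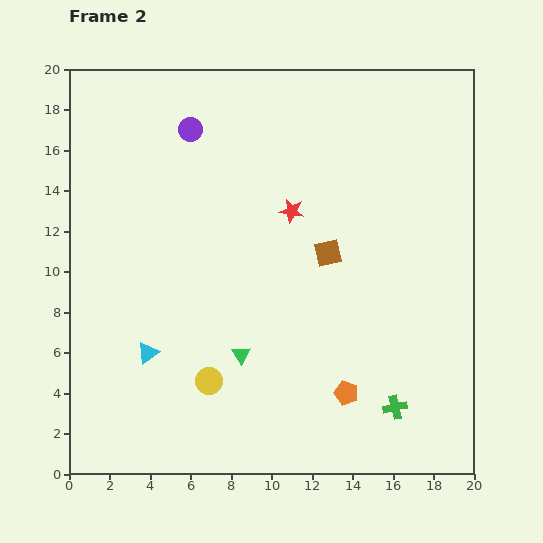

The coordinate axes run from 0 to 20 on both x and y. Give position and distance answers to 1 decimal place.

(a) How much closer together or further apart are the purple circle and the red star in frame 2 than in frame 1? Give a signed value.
+0.9

Distance in frame 1: 5.5. Distance in frame 2: 6.4.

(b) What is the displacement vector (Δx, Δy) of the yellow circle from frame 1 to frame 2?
(4.4, -2.2)

The yellow circle was at (2.5, 6.8) in frame 1 and (6.9, 4.6) in frame 2.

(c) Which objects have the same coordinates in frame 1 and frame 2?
the green cross, the brown square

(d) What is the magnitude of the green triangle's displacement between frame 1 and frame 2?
7.1

The green triangle moved from (14.4, 2.0) to (8.5, 5.9), a distance of √(5.9² + 3.9²) ≈ 7.1.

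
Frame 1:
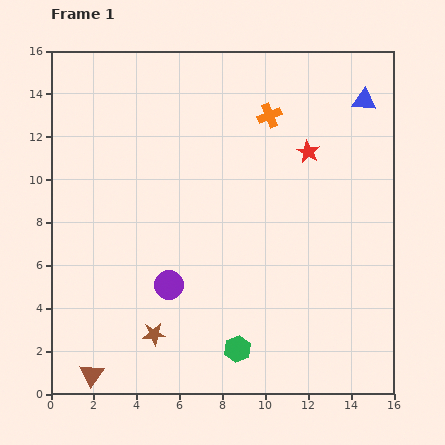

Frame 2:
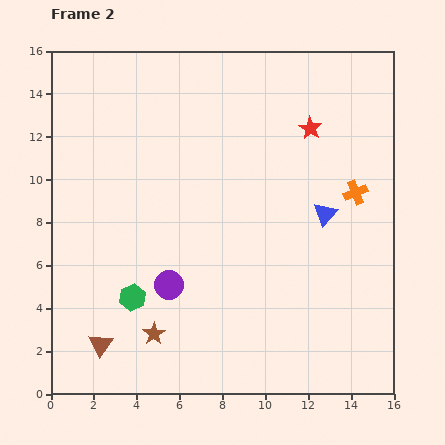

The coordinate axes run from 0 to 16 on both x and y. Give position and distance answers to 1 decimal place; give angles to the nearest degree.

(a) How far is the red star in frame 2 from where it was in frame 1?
1.1

The red star moved from (12.0, 11.3) to (12.1, 12.4), a distance of √(0.1² + 1.1²) ≈ 1.1.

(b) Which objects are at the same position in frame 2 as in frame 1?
the brown star, the purple circle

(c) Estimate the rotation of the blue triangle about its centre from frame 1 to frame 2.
54° counter-clockwise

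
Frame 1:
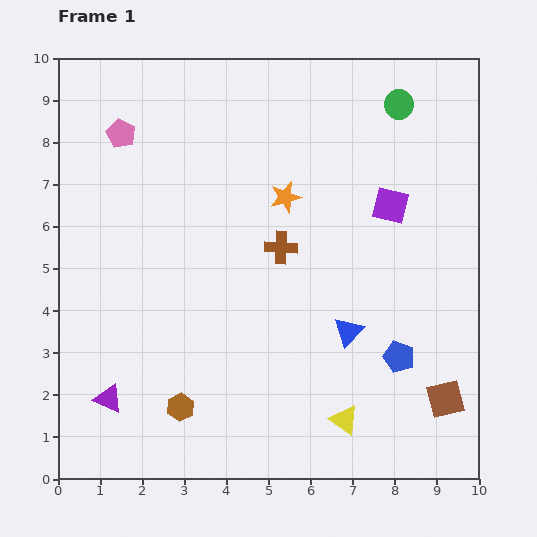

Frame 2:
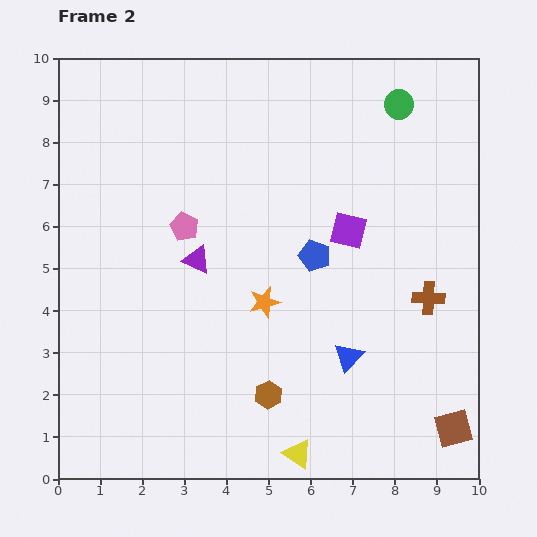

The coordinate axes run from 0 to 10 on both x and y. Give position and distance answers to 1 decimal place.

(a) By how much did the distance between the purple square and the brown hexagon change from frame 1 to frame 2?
-2.6

Distance in frame 1: 6.9. Distance in frame 2: 4.3.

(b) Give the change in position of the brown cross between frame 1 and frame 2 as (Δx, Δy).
(3.5, -1.2)

The brown cross was at (5.3, 5.5) in frame 1 and (8.8, 4.3) in frame 2.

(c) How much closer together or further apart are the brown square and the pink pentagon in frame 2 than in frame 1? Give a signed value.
-1.9

Distance in frame 1: 9.9. Distance in frame 2: 8.0.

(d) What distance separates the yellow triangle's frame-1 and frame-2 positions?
1.4

The yellow triangle moved from (6.8, 1.4) to (5.7, 0.6), a distance of √(1.1² + 0.8²) ≈ 1.4.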